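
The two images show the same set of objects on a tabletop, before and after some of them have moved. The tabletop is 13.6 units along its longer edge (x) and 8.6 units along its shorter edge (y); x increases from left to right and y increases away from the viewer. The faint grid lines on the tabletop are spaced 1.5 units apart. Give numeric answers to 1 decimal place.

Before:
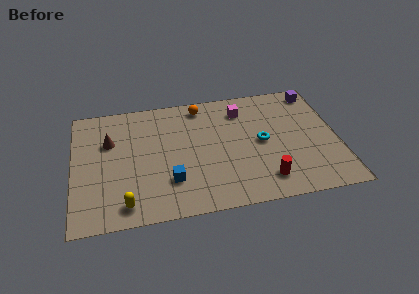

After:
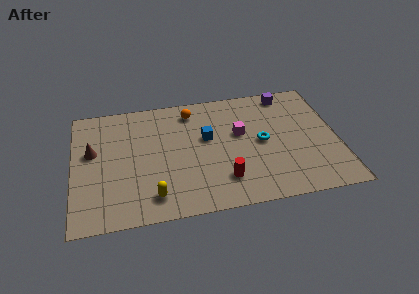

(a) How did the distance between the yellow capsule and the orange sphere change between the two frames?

-1.4

The distance was about 7.5 in the first image and 6.1 in the second, so they moved 1.4 units closer together.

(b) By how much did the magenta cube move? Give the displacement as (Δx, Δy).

(-0.2, -1.7)

The magenta cube started near (8.8, 6.8) and ended near (8.6, 5.1).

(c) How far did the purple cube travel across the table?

1.5

From (12.7, 7.5) to (11.2, 7.6), the purple cube covered √(1.5² + 0.1²) ≈ 1.5 units.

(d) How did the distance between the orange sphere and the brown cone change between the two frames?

+0.5

The distance was about 5.1 in the first image and 5.6 in the second, so they moved 0.5 units further apart.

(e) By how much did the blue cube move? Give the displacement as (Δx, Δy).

(2.0, 2.7)

From the two frames, the blue cube sits at roughly (4.9, 2.4) before and (6.9, 5.1) after.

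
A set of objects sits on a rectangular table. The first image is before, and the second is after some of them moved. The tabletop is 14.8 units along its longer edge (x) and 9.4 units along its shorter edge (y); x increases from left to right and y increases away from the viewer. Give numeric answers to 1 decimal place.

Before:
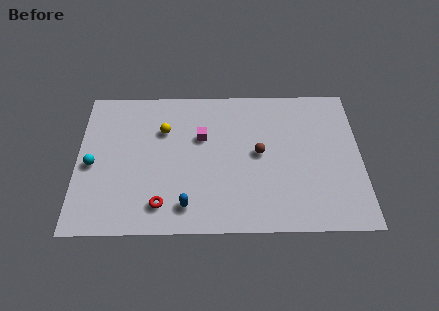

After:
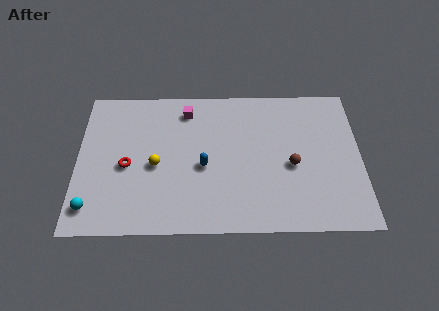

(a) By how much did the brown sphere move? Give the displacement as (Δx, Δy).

(1.7, -0.8)

The brown sphere was at about (9.5, 4.9) and moved to about (11.2, 4.1).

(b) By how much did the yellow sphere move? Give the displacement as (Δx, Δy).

(-0.4, -2.3)

The yellow sphere started near (4.5, 6.5) and ended near (4.1, 4.2).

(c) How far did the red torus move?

3.1

The red torus moved from about (4.4, 1.7) to (2.6, 4.2), a distance of √(1.8² + 2.5²) ≈ 3.1.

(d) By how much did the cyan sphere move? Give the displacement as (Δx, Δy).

(0.0, -2.7)

The cyan sphere started near (0.8, 4.3) and ended near (0.8, 1.6).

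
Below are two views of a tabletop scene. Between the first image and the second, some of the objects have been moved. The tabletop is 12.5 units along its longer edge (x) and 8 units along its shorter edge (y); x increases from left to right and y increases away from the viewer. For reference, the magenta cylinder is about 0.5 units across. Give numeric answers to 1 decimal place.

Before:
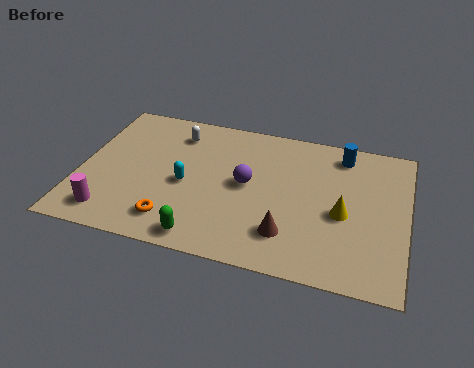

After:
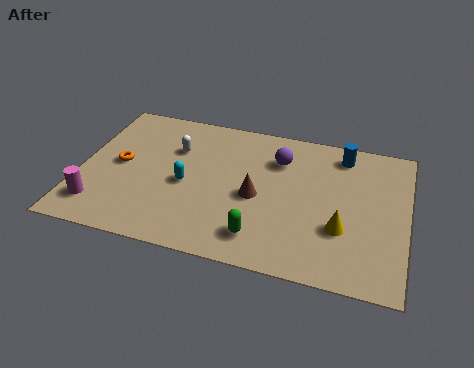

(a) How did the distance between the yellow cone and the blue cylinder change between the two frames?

+0.8

The distance was about 3.3 in the first image and 4.1 in the second, so they moved 0.8 units further apart.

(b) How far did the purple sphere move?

2.0

The purple sphere was near (6.4, 4.2) before and (7.5, 5.9) after, so it travelled √(1.1² + 1.7²) ≈ 2.0 units.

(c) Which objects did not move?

the cyan capsule and the blue cylinder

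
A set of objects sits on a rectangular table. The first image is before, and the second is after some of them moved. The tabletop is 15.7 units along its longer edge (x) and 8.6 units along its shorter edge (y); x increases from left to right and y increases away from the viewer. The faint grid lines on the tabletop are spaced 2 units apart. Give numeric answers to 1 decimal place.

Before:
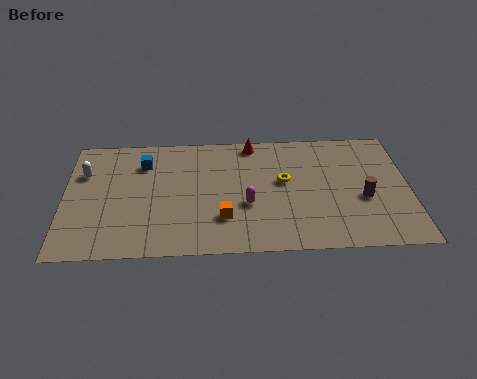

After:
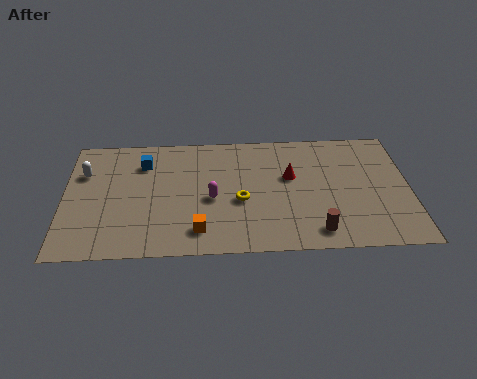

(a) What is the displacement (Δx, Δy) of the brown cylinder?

(-2.2, -2.2)

From the two frames, the brown cylinder sits at roughly (13.6, 3.5) before and (11.4, 1.3) after.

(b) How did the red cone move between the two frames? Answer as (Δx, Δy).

(1.7, -2.5)

The red cone started near (8.6, 7.7) and ended near (10.3, 5.2).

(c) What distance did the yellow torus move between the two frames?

2.4

From (10.0, 4.9) to (8.0, 3.6), the yellow torus covered √(2.0² + 1.3²) ≈ 2.4 units.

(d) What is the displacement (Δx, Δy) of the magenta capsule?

(-1.6, 0.5)

From the two frames, the magenta capsule sits at roughly (8.3, 3.3) before and (6.7, 3.8) after.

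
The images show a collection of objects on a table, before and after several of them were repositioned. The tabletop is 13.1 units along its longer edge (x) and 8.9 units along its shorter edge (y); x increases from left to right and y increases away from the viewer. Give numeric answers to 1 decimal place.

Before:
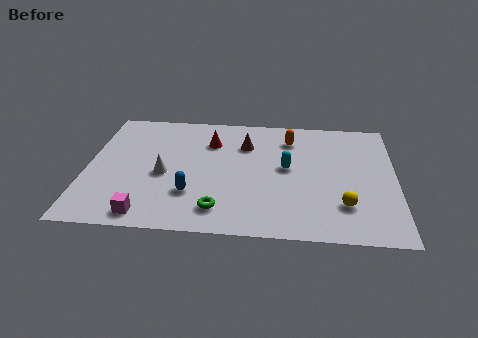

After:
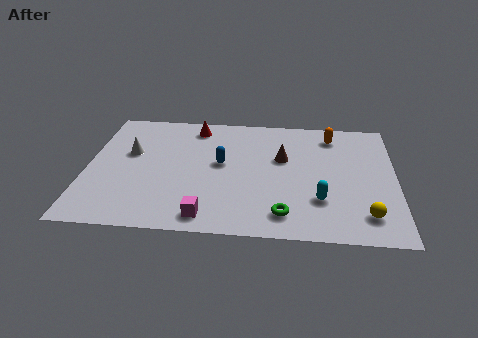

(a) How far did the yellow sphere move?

1.1

The yellow sphere moved from about (10.9, 2.3) to (11.8, 1.7), a distance of √(0.9² + 0.6²) ≈ 1.1.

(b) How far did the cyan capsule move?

2.6

From (8.5, 4.8) to (9.9, 2.6), the cyan capsule covered √(1.4² + 2.2²) ≈ 2.6 units.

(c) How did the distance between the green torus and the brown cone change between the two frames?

-0.9

Before: roughly 4.9 units apart; after: 4.0. That's 0.9 units closer together.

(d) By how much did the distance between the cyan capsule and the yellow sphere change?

-1.4

They were about 3.5 units apart before and 2.1 after — 1.4 units closer together.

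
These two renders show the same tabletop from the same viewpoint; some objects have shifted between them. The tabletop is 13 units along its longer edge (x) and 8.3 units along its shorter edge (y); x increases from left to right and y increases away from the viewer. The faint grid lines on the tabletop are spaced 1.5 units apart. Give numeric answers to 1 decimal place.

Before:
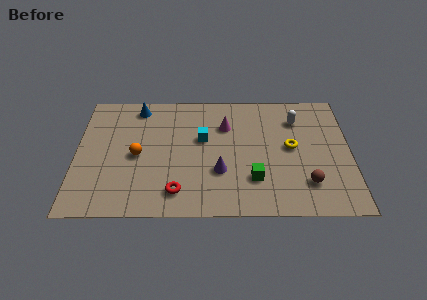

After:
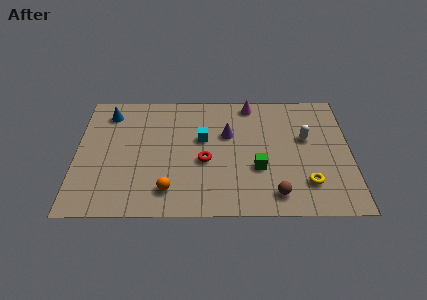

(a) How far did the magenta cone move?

1.9

From (7.1, 5.9) to (8.3, 7.4), the magenta cone covered √(1.2² + 1.5²) ≈ 1.9 units.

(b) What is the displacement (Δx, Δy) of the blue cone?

(-1.4, -0.4)

The blue cone was at about (2.9, 7.2) and moved to about (1.5, 6.8).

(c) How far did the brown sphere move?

1.7

From (10.9, 2.0) to (9.4, 1.3), the brown sphere covered √(1.5² + 0.7²) ≈ 1.7 units.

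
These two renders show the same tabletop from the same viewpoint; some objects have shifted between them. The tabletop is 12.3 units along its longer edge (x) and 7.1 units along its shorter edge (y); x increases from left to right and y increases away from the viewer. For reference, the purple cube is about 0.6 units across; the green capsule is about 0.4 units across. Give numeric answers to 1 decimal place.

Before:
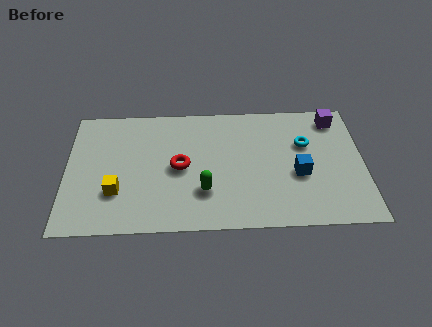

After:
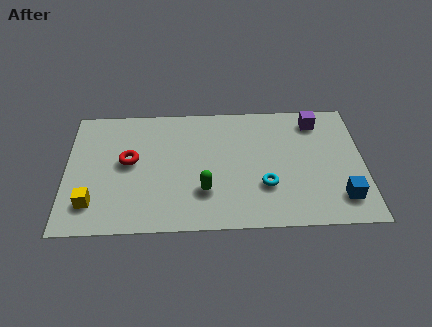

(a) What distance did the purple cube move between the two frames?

0.8

The purple cube was near (11.2, 6.0) before and (10.4, 5.9) after, so it travelled √(0.8² + 0.1²) ≈ 0.8 units.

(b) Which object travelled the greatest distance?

the cyan torus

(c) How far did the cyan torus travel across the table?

2.9

The cyan torus was near (9.9, 4.6) before and (8.2, 2.3) after, so it travelled √(1.7² + 2.3²) ≈ 2.9 units.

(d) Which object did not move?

the green capsule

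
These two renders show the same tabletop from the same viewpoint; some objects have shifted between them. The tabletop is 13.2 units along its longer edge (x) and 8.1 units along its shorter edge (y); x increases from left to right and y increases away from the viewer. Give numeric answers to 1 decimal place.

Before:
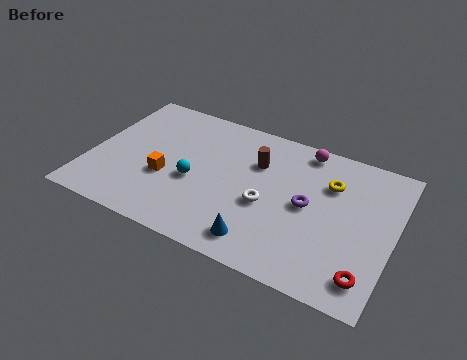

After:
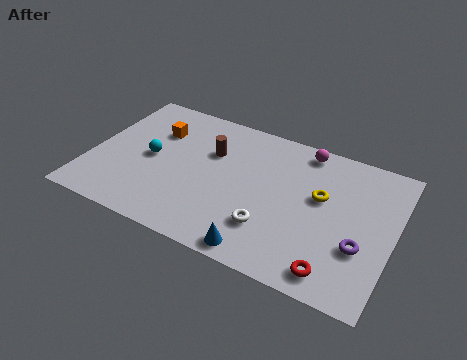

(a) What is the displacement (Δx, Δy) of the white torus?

(0.3, -1.2)

From the two frames, the white torus sits at roughly (7.8, 3.4) before and (8.1, 2.2) after.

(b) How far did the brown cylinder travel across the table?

2.0

The brown cylinder was near (7.1, 5.6) before and (5.1, 5.4) after, so it travelled √(2.0² + 0.2²) ≈ 2.0 units.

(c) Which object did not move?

the magenta sphere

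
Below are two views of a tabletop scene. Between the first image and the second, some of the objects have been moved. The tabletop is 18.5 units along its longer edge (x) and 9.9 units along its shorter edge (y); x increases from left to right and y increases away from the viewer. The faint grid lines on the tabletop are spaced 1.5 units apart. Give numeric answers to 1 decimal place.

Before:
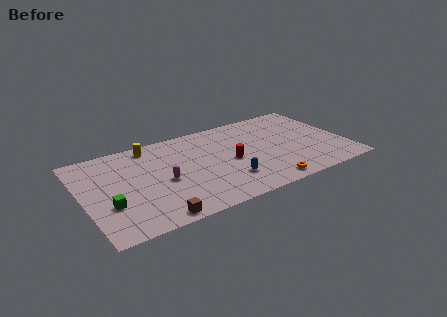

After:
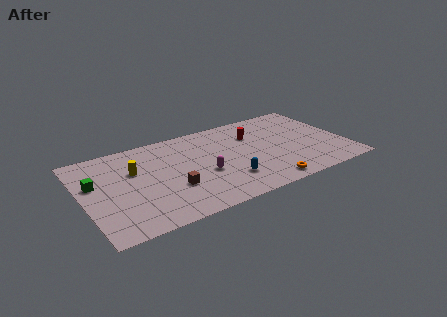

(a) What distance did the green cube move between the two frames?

2.8

From (1.6, 3.4) to (0.9, 6.1), the green cube covered √(0.7² + 2.7²) ≈ 2.8 units.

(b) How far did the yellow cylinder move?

2.7

The yellow cylinder was near (5.1, 8.7) before and (3.7, 6.4) after, so it travelled √(1.4² + 2.3²) ≈ 2.7 units.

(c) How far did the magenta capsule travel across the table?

2.8

The magenta capsule moved from about (5.5, 4.4) to (8.3, 4.0), a distance of √(2.8² + 0.4²) ≈ 2.8.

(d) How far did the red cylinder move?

3.1

From (10.3, 4.6) to (12.3, 7.0), the red cylinder covered √(2.0² + 2.4²) ≈ 3.1 units.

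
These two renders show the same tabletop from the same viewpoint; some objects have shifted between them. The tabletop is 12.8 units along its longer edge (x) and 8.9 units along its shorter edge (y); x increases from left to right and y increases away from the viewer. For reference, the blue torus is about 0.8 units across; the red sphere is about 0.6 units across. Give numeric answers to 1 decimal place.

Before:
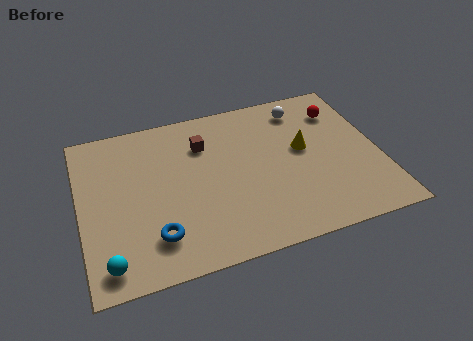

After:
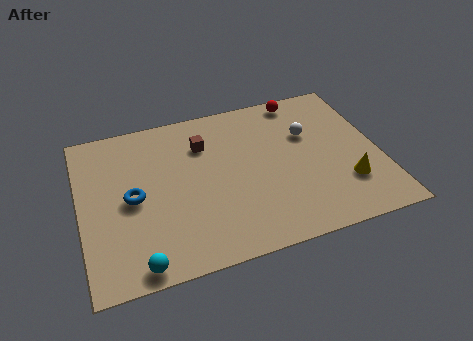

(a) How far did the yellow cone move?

3.0

The yellow cone moved from about (9.6, 5.0) to (11.2, 2.5), a distance of √(1.6² + 2.5²) ≈ 3.0.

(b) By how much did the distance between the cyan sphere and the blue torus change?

+1.3

The distance was about 2.2 in the first image and 3.5 in the second, so they moved 1.3 units further apart.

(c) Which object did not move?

the brown cube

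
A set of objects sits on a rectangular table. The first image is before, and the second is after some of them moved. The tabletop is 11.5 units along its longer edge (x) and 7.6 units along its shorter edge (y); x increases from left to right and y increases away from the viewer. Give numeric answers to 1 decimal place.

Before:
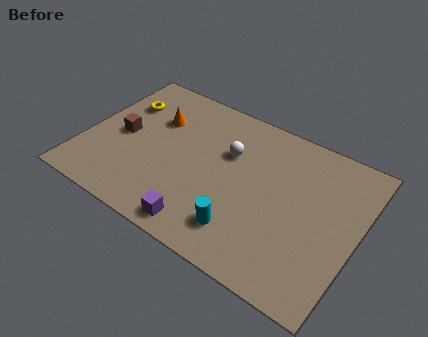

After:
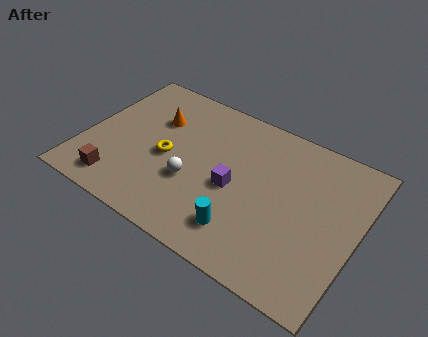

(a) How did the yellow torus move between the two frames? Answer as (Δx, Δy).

(2.3, -1.9)

The yellow torus was at about (1.2, 5.4) and moved to about (3.5, 3.5).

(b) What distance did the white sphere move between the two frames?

2.5

The white sphere was near (5.9, 5.0) before and (4.7, 2.8) after, so it travelled √(1.2² + 2.2²) ≈ 2.5 units.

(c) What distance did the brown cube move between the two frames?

2.5

From (1.5, 3.7) to (1.8, 1.2), the brown cube covered √(0.3² + 2.5²) ≈ 2.5 units.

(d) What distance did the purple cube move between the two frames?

2.7

The purple cube was near (5.5, 0.9) before and (6.4, 3.4) after, so it travelled √(0.9² + 2.5²) ≈ 2.7 units.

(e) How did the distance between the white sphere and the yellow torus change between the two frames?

-3.3

Before: roughly 4.7 units apart; after: 1.4. That's 3.3 units closer together.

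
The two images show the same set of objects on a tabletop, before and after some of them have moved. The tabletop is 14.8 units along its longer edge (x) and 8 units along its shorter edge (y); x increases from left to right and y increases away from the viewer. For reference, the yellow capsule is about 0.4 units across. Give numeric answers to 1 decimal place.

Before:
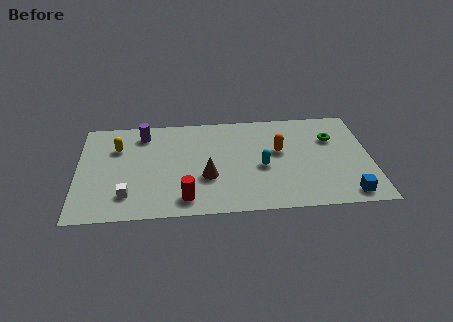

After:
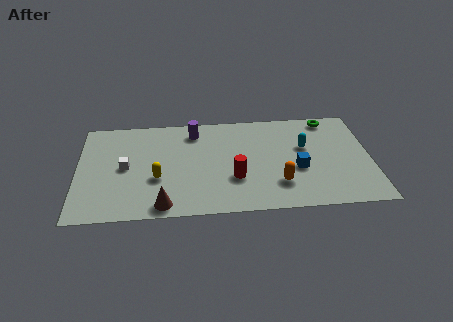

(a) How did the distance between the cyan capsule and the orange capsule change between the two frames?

+1.6

They were about 1.5 units apart before and 3.1 after — 1.6 units further apart.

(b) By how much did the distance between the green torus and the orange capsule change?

+2.9

Before: roughly 2.8 units apart; after: 5.7. That's 2.9 units further apart.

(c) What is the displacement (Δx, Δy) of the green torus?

(-0.1, 1.6)

From the two frames, the green torus sits at roughly (12.9, 5.5) before and (12.8, 7.1) after.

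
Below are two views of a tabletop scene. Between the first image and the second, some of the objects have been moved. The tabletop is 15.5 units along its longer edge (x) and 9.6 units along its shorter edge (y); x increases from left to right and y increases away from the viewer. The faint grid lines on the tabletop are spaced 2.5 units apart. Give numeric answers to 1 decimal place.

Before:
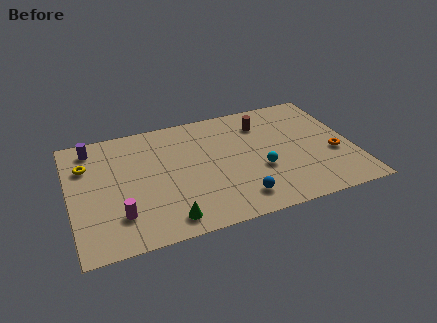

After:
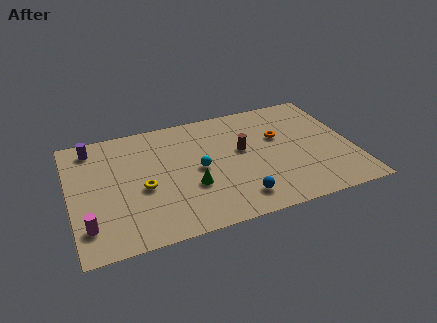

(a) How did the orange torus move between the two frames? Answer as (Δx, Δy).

(-2.8, 2.3)

From the two frames, the orange torus sits at roughly (14.4, 3.7) before and (11.6, 6.0) after.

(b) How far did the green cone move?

2.6

The green cone was near (5.0, 1.3) before and (6.5, 3.4) after, so it travelled √(1.5² + 2.1²) ≈ 2.6 units.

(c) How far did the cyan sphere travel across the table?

3.5

From (10.3, 3.6) to (7.0, 4.7), the cyan sphere covered √(3.3² + 1.1²) ≈ 3.5 units.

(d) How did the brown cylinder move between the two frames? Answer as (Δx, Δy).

(-1.3, -1.9)

The brown cylinder started near (10.8, 7.4) and ended near (9.5, 5.5).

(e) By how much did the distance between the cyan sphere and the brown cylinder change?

-1.2

Before: roughly 3.8 units apart; after: 2.6. That's 1.2 units closer together.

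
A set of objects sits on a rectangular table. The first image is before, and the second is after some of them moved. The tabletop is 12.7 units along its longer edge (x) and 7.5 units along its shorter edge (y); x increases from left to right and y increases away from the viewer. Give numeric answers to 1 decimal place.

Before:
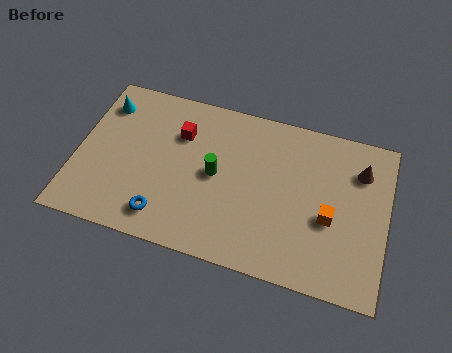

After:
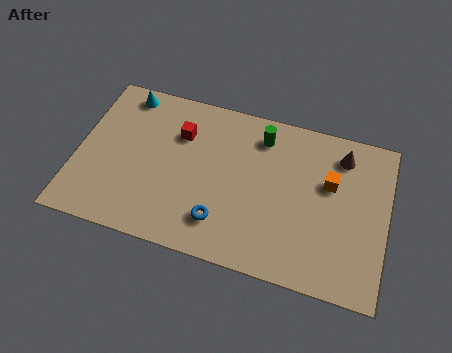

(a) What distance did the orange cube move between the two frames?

1.6

The orange cube moved from about (10.4, 3.1) to (10.3, 4.7), a distance of √(0.1² + 1.6²) ≈ 1.6.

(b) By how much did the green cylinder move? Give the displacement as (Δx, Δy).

(1.7, 2.3)

The green cylinder was at about (5.7, 3.8) and moved to about (7.4, 6.1).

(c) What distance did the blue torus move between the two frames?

2.3

The blue torus moved from about (3.8, 1.3) to (6.1, 1.7), a distance of √(2.3² + 0.4²) ≈ 2.3.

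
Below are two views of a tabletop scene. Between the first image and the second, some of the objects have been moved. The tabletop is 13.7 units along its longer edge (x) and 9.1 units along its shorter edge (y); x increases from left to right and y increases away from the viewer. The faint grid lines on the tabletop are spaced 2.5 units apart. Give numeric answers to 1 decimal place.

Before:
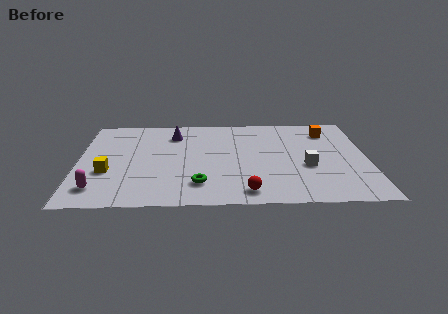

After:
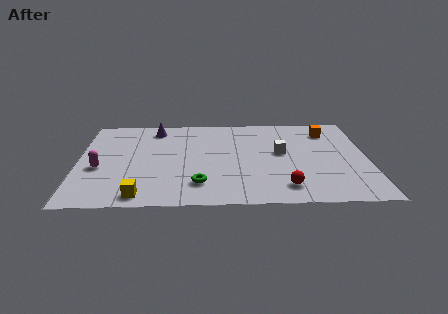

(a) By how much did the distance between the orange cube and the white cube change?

-0.6

The distance was about 3.8 in the first image and 3.2 in the second, so they moved 0.6 units closer together.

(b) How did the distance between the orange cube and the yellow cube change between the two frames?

-0.4

Before: roughly 11.2 units apart; after: 10.8. That's 0.4 units closer together.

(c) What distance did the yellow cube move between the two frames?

2.8

From (1.4, 3.3) to (3.0, 1.0), the yellow cube covered √(1.6² + 2.3²) ≈ 2.8 units.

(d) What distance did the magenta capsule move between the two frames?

2.0

From (1.0, 1.7) to (1.0, 3.7), the magenta capsule covered √(0.0² + 2.0²) ≈ 2.0 units.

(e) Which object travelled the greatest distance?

the yellow cube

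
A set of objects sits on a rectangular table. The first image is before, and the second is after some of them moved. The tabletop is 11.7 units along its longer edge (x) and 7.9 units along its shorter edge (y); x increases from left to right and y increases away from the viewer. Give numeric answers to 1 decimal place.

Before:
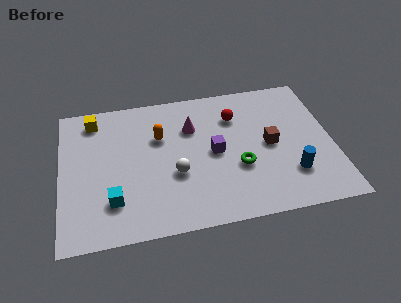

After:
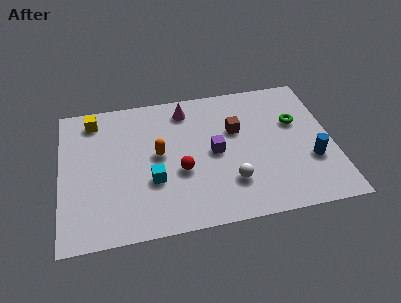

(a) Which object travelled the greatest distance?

the red sphere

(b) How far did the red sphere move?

3.7

The red sphere moved from about (7.6, 5.8) to (5.1, 3.1), a distance of √(2.5² + 2.7²) ≈ 3.7.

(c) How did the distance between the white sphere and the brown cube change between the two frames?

-1.3

The distance was about 4.2 in the first image and 2.9 in the second, so they moved 1.3 units closer together.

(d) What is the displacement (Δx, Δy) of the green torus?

(2.6, 2.1)

From the two frames, the green torus sits at roughly (7.6, 2.9) before and (10.2, 5.0) after.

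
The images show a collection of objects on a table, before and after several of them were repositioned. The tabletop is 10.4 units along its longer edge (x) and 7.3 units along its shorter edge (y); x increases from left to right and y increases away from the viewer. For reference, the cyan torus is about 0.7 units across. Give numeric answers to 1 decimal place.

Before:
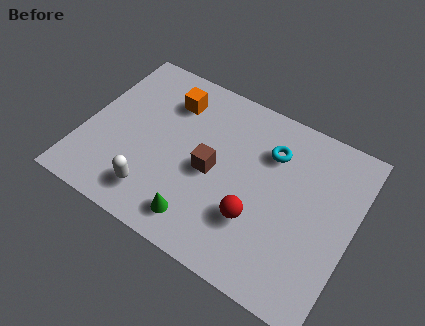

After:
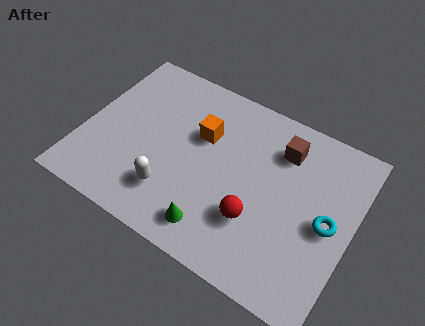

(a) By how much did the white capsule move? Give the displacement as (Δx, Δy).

(0.6, 0.4)

From the two frames, the white capsule sits at roughly (3.1, 1.4) before and (3.7, 1.8) after.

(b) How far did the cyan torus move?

3.1

From (7.0, 5.3) to (9.5, 3.5), the cyan torus covered √(2.5² + 1.8²) ≈ 3.1 units.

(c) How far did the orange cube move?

1.7

From (3.0, 5.6) to (4.4, 4.7), the orange cube covered √(1.4² + 0.9²) ≈ 1.7 units.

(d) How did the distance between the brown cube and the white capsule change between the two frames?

+2.5

Before: roughly 2.8 units apart; after: 5.3. That's 2.5 units further apart.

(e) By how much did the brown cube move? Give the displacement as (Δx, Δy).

(2.4, 2.2)

The brown cube started near (5.0, 3.4) and ended near (7.4, 5.6).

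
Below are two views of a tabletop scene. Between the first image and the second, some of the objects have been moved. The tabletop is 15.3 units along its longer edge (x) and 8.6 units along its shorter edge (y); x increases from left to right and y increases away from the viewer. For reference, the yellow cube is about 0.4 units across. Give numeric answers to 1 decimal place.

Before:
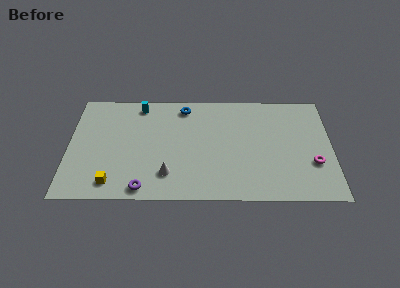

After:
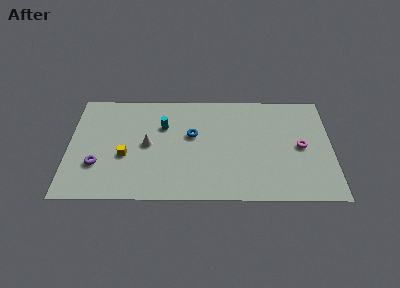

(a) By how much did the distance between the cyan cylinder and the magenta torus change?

-2.9

They were about 11.1 units apart before and 8.2 after — 2.9 units closer together.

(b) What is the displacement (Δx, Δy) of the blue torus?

(0.5, -2.3)

The blue torus was at about (6.7, 7.4) and moved to about (7.2, 5.1).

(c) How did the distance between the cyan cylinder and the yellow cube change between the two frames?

-3.1

Before: roughly 6.4 units apart; after: 3.3. That's 3.1 units closer together.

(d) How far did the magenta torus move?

1.5

The magenta torus was near (14.2, 2.9) before and (13.5, 4.2) after, so it travelled √(0.7² + 1.3²) ≈ 1.5 units.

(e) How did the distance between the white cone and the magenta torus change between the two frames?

+0.5

The distance was about 8.4 in the first image and 8.9 in the second, so they moved 0.5 units further apart.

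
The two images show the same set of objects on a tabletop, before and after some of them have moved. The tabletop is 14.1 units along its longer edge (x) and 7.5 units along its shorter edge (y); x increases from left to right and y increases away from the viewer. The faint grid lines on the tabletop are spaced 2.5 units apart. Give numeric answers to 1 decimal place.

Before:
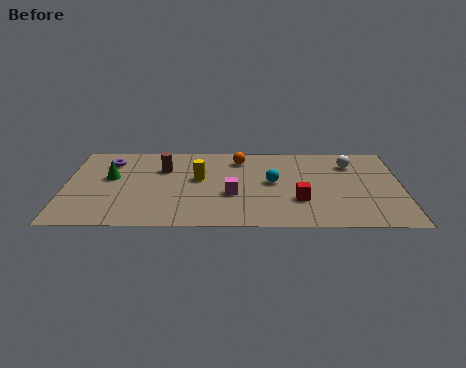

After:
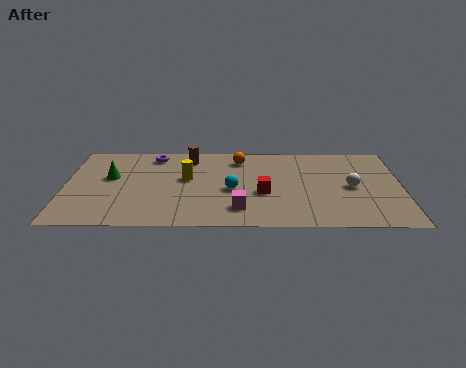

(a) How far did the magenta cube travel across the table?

1.3

The magenta cube was near (7.0, 2.9) before and (7.3, 1.6) after, so it travelled √(0.3² + 1.3²) ≈ 1.3 units.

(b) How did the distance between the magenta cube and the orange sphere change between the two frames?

+1.3

Before: roughly 3.2 units apart; after: 4.5. That's 1.3 units further apart.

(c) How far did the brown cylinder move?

1.5

The brown cylinder was near (4.1, 5.2) before and (5.2, 6.2) after, so it travelled √(1.1² + 1.0²) ≈ 1.5 units.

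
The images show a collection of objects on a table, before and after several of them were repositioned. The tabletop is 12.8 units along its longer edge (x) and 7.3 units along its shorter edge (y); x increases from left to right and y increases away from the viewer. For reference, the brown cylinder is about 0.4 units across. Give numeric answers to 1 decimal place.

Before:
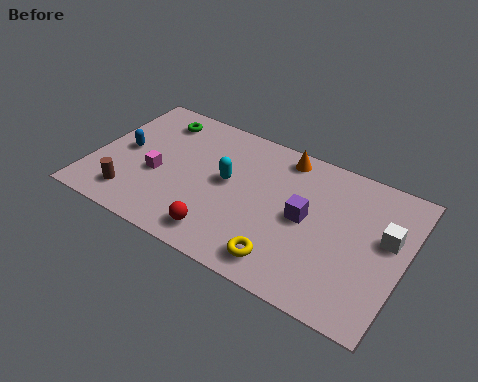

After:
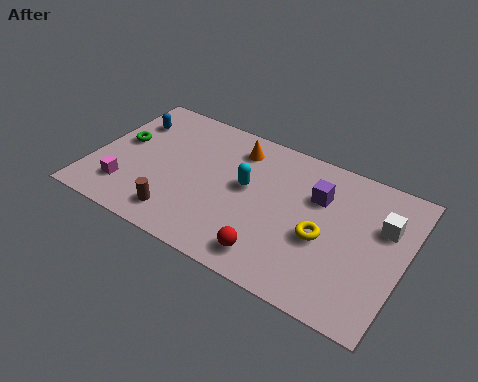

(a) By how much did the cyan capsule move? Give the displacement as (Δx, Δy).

(0.8, 0.1)

The cyan capsule was at about (5.5, 4.0) and moved to about (6.3, 4.1).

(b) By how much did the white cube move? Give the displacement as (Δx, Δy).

(-0.2, 0.5)

The white cube started near (12.0, 4.3) and ended near (11.8, 4.8).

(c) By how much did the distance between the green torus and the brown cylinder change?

-0.6

They were about 4.6 units apart before and 4.0 after — 0.6 units closer together.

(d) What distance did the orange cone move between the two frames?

2.0

The orange cone moved from about (7.5, 6.4) to (5.6, 5.9), a distance of √(1.9² + 0.5²) ≈ 2.0.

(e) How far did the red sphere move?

2.1

The red sphere moved from about (5.7, 1.2) to (7.8, 1.2), a distance of √(2.1² + 0.0²) ≈ 2.1.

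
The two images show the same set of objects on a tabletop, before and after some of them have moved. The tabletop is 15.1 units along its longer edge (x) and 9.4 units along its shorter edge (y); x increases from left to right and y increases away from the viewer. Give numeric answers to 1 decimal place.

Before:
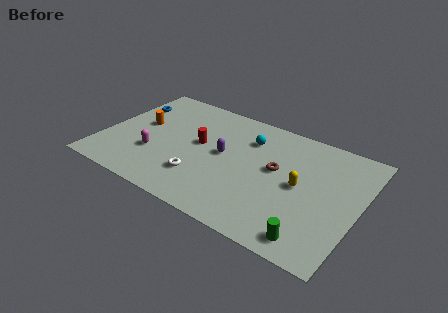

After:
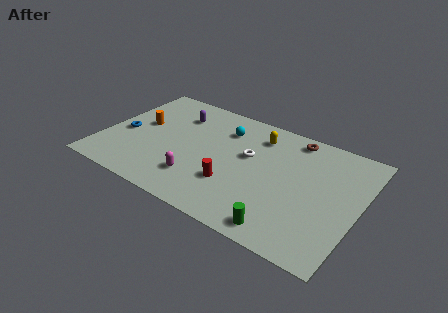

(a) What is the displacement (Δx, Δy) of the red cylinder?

(2.4, -2.3)

The red cylinder started near (5.6, 5.2) and ended near (8.0, 2.9).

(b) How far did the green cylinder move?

1.6

The green cylinder moved from about (12.9, 1.2) to (11.3, 1.1), a distance of √(1.6² + 0.1²) ≈ 1.6.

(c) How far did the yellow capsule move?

4.0

The yellow capsule moved from about (11.7, 4.7) to (8.8, 7.5), a distance of √(2.9² + 2.8²) ≈ 4.0.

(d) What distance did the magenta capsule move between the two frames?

2.9

From (3.2, 3.1) to (6.0, 2.3), the magenta capsule covered √(2.8² + 0.8²) ≈ 2.9 units.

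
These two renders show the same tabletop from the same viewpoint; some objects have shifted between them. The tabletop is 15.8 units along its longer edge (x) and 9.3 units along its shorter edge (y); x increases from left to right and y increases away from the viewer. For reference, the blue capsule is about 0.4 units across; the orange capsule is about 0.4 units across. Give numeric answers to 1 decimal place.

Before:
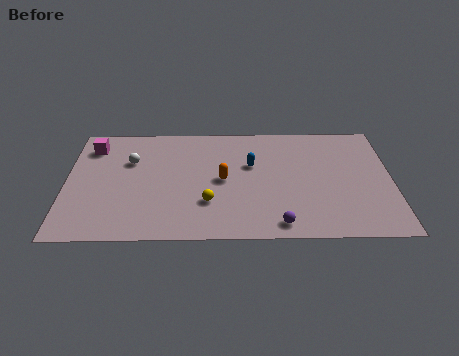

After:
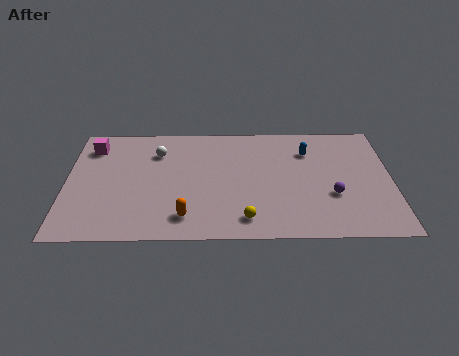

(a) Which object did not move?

the magenta cube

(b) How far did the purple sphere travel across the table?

3.4

The purple sphere moved from about (10.3, 1.1) to (12.9, 3.3), a distance of √(2.6² + 2.2²) ≈ 3.4.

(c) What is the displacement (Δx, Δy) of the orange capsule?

(-1.8, -2.9)

The orange capsule was at about (7.6, 4.6) and moved to about (5.8, 1.7).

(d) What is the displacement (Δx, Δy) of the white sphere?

(1.3, 0.7)

The white sphere started near (3.1, 6.2) and ended near (4.4, 6.9).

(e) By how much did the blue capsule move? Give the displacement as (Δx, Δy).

(2.8, 1.1)

The blue capsule was at about (9.0, 5.8) and moved to about (11.8, 6.9).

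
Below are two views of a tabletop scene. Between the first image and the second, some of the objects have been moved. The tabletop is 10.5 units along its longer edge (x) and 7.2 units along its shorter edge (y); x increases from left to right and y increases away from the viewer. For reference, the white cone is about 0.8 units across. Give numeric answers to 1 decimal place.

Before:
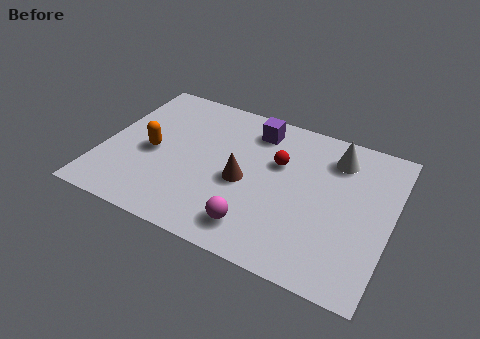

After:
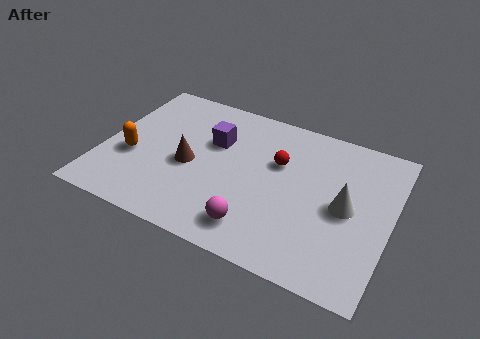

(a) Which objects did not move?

the magenta sphere and the red sphere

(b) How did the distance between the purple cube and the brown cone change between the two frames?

-1.0

They were about 2.7 units apart before and 1.7 after — 1.0 units closer together.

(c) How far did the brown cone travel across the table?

2.0

The brown cone moved from about (5.2, 3.2) to (3.2, 3.2), a distance of √(2.0² + 0.0²) ≈ 2.0.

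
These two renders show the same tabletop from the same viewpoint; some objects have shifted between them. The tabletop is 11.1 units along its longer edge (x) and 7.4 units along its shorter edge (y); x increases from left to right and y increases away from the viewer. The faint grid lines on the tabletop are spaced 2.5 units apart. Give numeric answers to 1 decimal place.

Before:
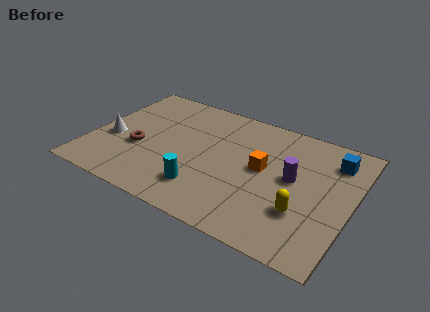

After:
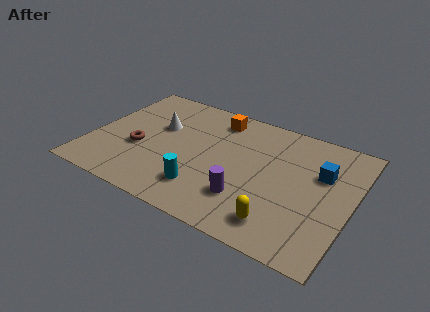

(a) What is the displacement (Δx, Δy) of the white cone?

(1.8, 1.6)

The white cone started near (0.9, 3.0) and ended near (2.7, 4.6).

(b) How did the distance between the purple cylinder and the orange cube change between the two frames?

+3.3

Before: roughly 1.3 units apart; after: 4.6. That's 3.3 units further apart.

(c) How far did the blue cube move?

1.1

The blue cube was near (10.1, 5.8) before and (9.7, 4.8) after, so it travelled √(0.4² + 1.0²) ≈ 1.1 units.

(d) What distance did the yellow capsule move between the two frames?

1.3

From (9.2, 2.3) to (8.4, 1.3), the yellow capsule covered √(0.8² + 1.0²) ≈ 1.3 units.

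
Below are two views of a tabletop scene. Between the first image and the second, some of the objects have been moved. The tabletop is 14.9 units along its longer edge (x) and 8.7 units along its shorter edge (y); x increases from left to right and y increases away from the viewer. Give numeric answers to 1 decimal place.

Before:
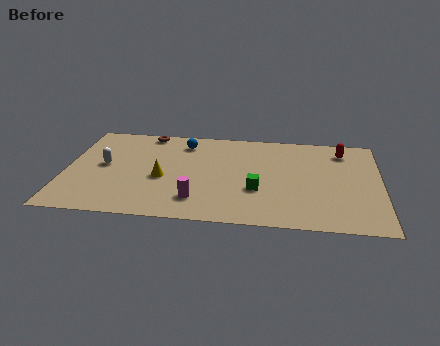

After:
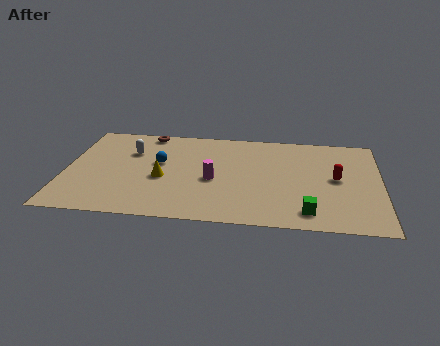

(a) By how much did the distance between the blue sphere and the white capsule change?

-2.8

They were about 4.5 units apart before and 1.7 after — 2.8 units closer together.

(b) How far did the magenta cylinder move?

2.0

The magenta cylinder moved from about (6.3, 1.9) to (7.0, 3.8), a distance of √(0.7² + 1.9²) ≈ 2.0.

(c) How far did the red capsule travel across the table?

2.6

The red capsule moved from about (13.1, 7.1) to (12.8, 4.5), a distance of √(0.3² + 2.6²) ≈ 2.6.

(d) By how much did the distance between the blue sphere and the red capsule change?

+0.8

The distance was about 7.6 in the first image and 8.4 in the second, so they moved 0.8 units further apart.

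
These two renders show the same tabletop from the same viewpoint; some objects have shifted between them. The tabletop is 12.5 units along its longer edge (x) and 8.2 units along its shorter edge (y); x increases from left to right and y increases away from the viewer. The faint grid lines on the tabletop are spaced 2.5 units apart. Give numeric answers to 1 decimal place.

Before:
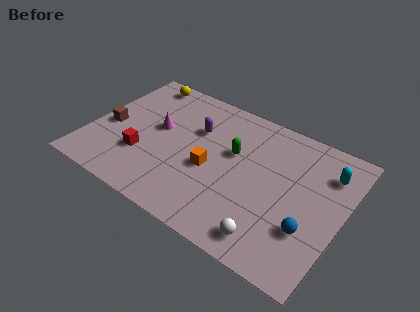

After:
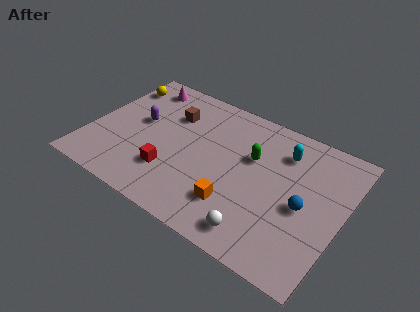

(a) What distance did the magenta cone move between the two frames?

2.7

The magenta cone moved from about (3.2, 4.6) to (1.9, 7.0), a distance of √(1.3² + 2.4²) ≈ 2.7.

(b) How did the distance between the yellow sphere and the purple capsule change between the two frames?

-1.3

They were about 3.7 units apart before and 2.4 after — 1.3 units closer together.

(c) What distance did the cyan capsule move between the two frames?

2.2

The cyan capsule was near (11.5, 6.2) before and (9.3, 6.3) after, so it travelled √(2.2² + 0.1²) ≈ 2.2 units.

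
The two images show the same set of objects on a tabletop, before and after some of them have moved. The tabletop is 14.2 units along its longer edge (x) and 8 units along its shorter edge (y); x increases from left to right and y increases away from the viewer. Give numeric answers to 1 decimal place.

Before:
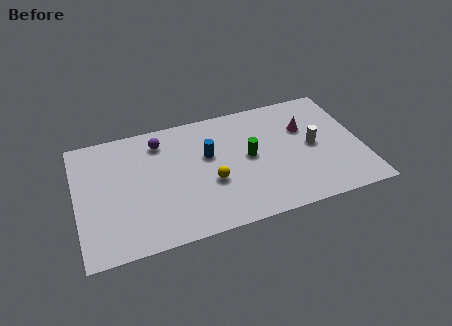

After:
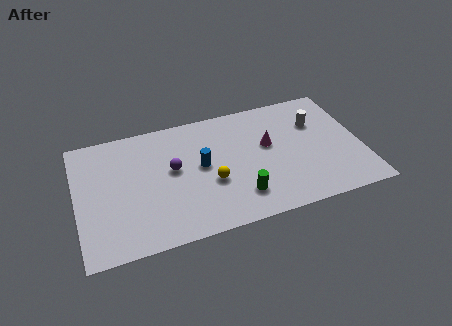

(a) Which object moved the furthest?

the green cylinder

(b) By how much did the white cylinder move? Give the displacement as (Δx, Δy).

(0.3, 1.5)

From the two frames, the white cylinder sits at roughly (11.8, 4.0) before and (12.1, 5.5) after.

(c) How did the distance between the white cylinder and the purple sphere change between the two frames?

-0.5

The distance was about 7.9 in the first image and 7.4 in the second, so they moved 0.5 units closer together.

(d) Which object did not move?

the yellow sphere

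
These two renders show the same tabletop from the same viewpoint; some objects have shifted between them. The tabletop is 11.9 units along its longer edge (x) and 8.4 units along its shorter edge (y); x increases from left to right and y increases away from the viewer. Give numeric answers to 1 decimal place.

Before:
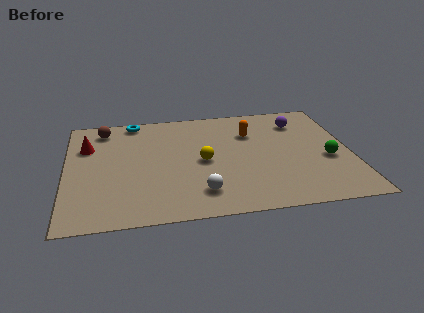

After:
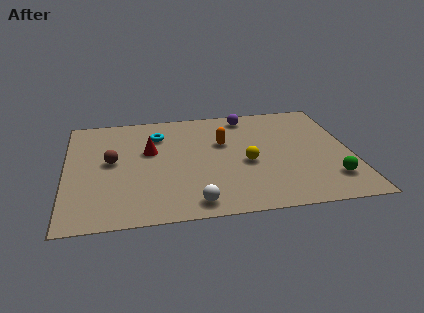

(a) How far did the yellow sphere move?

1.8

From (5.7, 4.0) to (7.5, 3.6), the yellow sphere covered √(1.8² + 0.4²) ≈ 1.8 units.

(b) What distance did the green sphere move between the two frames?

1.5

The green sphere moved from about (10.9, 3.4) to (10.9, 1.9), a distance of √(0.0² + 1.5²) ≈ 1.5.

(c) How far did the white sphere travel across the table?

0.8

The white sphere moved from about (5.5, 1.7) to (5.2, 1.0), a distance of √(0.3² + 0.7²) ≈ 0.8.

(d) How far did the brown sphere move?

2.6

The brown sphere was near (1.6, 7.1) before and (1.9, 4.5) after, so it travelled √(0.3² + 2.6²) ≈ 2.6 units.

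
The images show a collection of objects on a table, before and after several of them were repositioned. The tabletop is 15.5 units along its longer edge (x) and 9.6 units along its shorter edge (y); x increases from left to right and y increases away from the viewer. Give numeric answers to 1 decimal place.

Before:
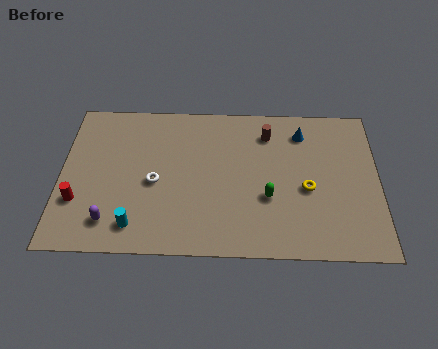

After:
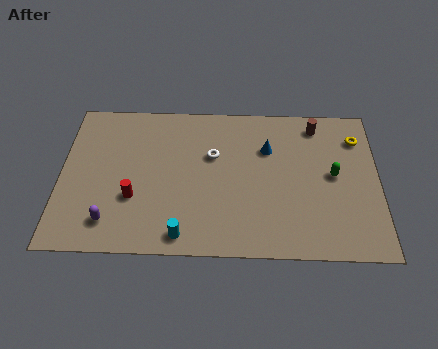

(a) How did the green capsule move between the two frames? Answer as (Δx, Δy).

(3.2, 1.5)

The green capsule was at about (10.1, 3.5) and moved to about (13.3, 5.0).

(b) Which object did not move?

the purple capsule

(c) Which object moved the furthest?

the yellow torus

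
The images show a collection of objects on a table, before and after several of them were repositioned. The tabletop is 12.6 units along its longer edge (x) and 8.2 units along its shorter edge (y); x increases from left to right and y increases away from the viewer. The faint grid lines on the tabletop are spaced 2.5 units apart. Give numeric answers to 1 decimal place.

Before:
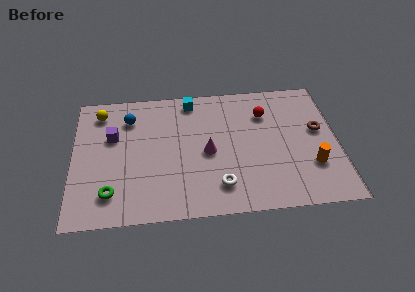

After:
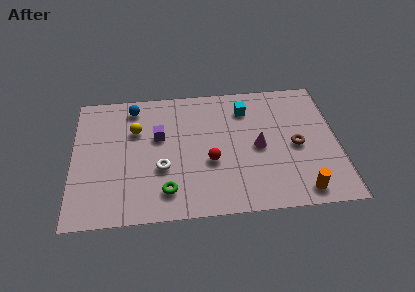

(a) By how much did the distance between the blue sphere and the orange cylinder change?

+0.4

The distance was about 9.4 in the first image and 9.8 in the second, so they moved 0.4 units further apart.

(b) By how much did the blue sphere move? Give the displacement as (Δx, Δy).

(0.2, 0.7)

The blue sphere was at about (2.7, 6.3) and moved to about (2.9, 7.0).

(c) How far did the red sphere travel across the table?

3.9

The red sphere was near (9.2, 6.0) before and (6.5, 3.2) after, so it travelled √(2.7² + 2.8²) ≈ 3.9 units.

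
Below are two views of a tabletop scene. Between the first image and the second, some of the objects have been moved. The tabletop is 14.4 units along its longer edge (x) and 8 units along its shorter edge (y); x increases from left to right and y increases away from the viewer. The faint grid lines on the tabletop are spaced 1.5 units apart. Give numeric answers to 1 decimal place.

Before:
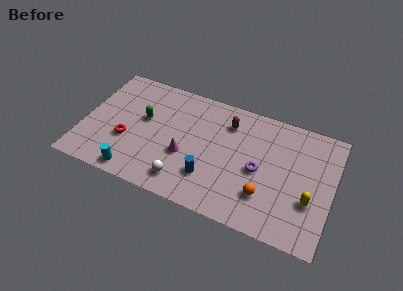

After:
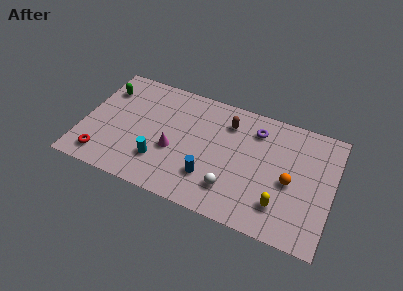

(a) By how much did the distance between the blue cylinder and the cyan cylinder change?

-1.5

They were about 4.4 units apart before and 2.9 after — 1.5 units closer together.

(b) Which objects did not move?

the blue cylinder and the brown capsule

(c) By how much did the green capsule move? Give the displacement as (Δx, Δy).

(-2.4, 1.3)

From the two frames, the green capsule sits at roughly (3.4, 4.7) before and (1.0, 6.0) after.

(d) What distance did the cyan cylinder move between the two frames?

1.8

From (3.3, 0.9) to (4.6, 2.2), the cyan cylinder covered √(1.3² + 1.3²) ≈ 1.8 units.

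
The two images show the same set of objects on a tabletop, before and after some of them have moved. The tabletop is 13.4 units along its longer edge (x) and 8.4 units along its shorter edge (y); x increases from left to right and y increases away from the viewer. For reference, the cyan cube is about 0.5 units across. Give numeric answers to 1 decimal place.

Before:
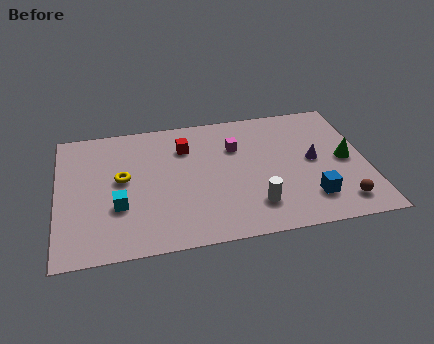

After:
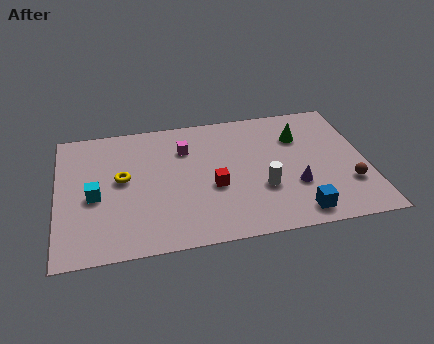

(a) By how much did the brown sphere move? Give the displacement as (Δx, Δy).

(0.4, 1.1)

The brown sphere started near (12.1, 1.4) and ended near (12.5, 2.5).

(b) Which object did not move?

the yellow torus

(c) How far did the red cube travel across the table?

3.0

From (5.6, 6.2) to (6.7, 3.4), the red cube covered √(1.1² + 2.8²) ≈ 3.0 units.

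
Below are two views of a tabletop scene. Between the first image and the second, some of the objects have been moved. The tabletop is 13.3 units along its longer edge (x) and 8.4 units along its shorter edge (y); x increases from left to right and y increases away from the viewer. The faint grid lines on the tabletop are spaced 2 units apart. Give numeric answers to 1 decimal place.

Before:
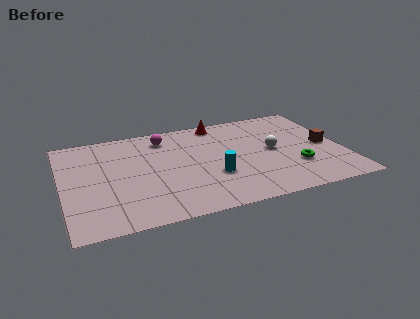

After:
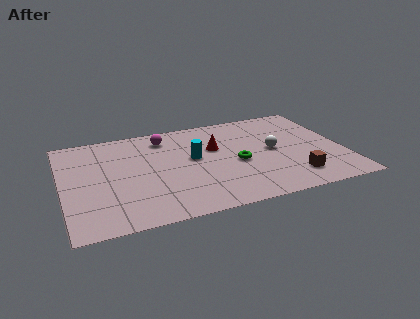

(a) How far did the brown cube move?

2.9

From (12.5, 4.0) to (10.7, 1.7), the brown cube covered √(1.8² + 2.3²) ≈ 2.9 units.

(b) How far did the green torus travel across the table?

2.9

From (10.9, 2.6) to (8.2, 3.7), the green torus covered √(2.7² + 1.1²) ≈ 2.9 units.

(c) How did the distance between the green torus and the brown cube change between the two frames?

+1.1

Before: roughly 2.1 units apart; after: 3.2. That's 1.1 units further apart.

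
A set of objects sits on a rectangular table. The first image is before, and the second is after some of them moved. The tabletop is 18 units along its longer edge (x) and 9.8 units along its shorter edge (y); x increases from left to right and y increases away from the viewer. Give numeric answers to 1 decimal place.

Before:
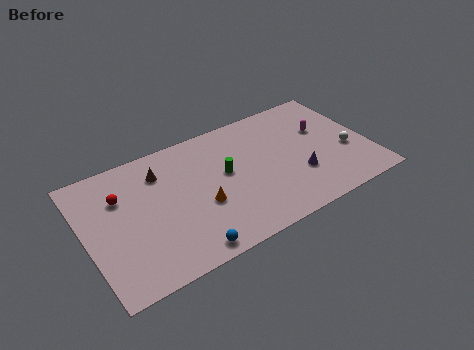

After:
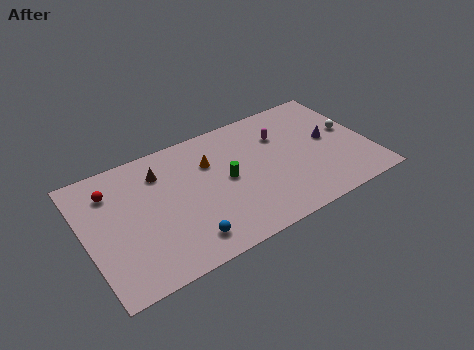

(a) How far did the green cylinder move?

0.5

The green cylinder moved from about (8.9, 5.5) to (8.9, 5.0), a distance of √(0.0² + 0.5²) ≈ 0.5.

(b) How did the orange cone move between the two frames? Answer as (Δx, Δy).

(1.0, 3.0)

The orange cone started near (7.1, 3.8) and ended near (8.1, 6.8).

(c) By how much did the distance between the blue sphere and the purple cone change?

+2.5

The distance was about 7.9 in the first image and 10.4 in the second, so they moved 2.5 units further apart.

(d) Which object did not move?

the brown cone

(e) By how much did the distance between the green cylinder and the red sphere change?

+0.8

The distance was about 6.6 in the first image and 7.4 in the second, so they moved 0.8 units further apart.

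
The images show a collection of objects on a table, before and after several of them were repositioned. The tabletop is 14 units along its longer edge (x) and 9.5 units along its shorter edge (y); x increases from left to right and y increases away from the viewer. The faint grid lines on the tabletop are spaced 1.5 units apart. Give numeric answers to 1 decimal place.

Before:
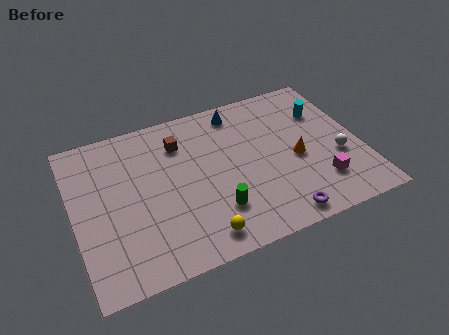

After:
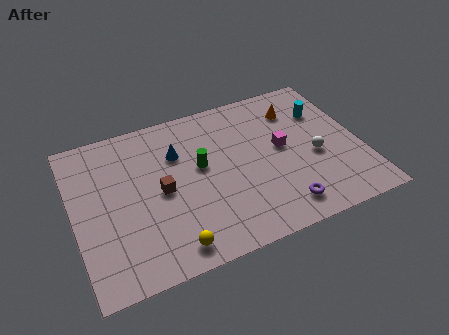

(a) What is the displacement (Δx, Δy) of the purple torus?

(0.2, 0.5)

The purple torus started near (9.5, 1.0) and ended near (9.7, 1.5).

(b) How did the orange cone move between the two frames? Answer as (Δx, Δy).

(0.4, 3.1)

The orange cone started near (10.8, 4.2) and ended near (11.2, 7.3).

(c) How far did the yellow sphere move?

1.4

The yellow sphere moved from about (5.7, 1.3) to (4.3, 1.2), a distance of √(1.4² + 0.1²) ≈ 1.4.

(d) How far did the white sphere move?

1.2

The white sphere moved from about (12.8, 3.6) to (11.7, 4.0), a distance of √(1.1² + 0.4²) ≈ 1.2.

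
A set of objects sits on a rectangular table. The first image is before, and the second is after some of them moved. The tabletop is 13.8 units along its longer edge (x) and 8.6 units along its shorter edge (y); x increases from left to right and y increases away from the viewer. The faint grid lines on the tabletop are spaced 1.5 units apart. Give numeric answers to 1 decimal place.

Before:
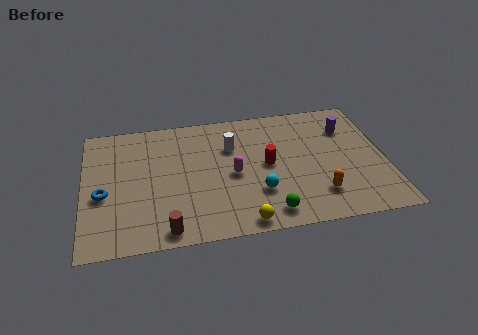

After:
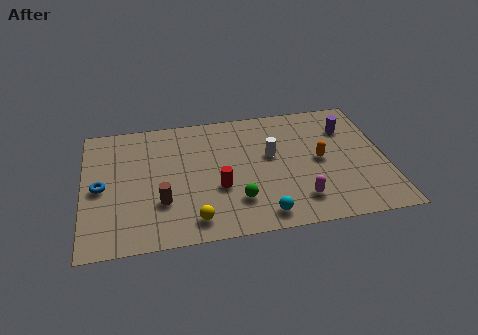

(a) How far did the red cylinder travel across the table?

2.6

The red cylinder moved from about (8.4, 4.4) to (6.1, 3.2), a distance of √(2.3² + 1.2²) ≈ 2.6.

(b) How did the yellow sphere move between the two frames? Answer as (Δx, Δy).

(-2.2, 0.5)

The yellow sphere started near (7.1, 0.8) and ended near (4.9, 1.3).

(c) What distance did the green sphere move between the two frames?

1.7

The green sphere moved from about (8.3, 1.2) to (6.9, 2.2), a distance of √(1.4² + 1.0²) ≈ 1.7.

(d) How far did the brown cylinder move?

1.8

The brown cylinder was near (3.7, 0.9) before and (3.5, 2.7) after, so it travelled √(0.2² + 1.8²) ≈ 1.8 units.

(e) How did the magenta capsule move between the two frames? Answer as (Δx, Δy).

(2.9, -2.2)

From the two frames, the magenta capsule sits at roughly (6.8, 4.0) before and (9.7, 1.8) after.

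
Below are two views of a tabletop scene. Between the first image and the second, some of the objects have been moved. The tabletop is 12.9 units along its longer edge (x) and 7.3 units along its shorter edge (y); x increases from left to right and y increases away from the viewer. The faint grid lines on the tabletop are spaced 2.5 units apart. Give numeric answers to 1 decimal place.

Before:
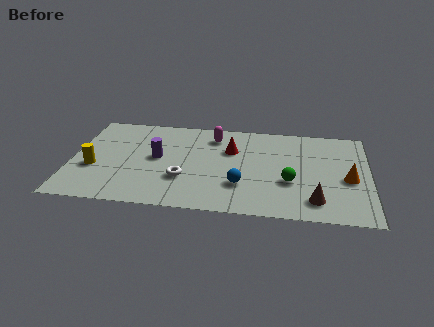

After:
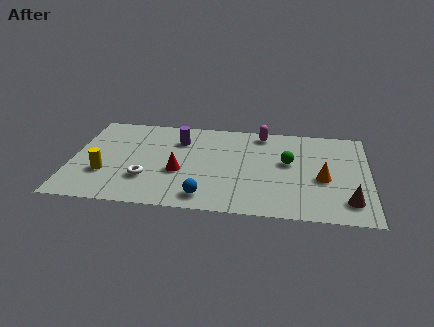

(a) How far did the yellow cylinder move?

0.6

The yellow cylinder was near (1.0, 2.8) before and (1.5, 2.4) after, so it travelled √(0.5² + 0.4²) ≈ 0.6 units.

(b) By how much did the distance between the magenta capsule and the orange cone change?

-2.2

They were about 6.5 units apart before and 4.3 after — 2.2 units closer together.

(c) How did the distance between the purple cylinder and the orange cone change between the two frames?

-1.6

They were about 8.3 units apart before and 6.7 after — 1.6 units closer together.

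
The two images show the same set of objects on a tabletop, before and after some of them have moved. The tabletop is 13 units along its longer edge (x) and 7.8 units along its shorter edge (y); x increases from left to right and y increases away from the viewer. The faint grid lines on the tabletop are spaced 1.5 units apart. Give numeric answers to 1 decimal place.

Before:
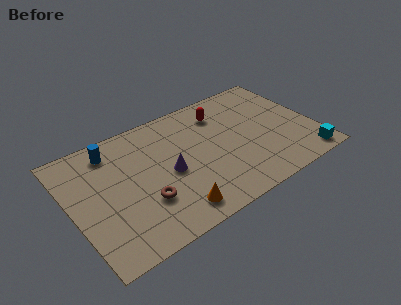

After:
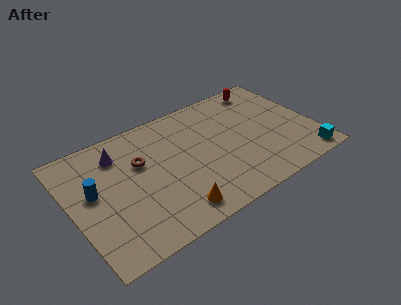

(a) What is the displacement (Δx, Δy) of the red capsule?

(2.6, 0.7)

From the two frames, the red capsule sits at roughly (8.4, 6.1) before and (11.0, 6.8) after.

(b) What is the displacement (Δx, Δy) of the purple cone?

(-2.3, 2.5)

The purple cone was at about (5.1, 3.6) and moved to about (2.8, 6.1).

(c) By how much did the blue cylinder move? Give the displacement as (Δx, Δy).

(-1.3, -2.1)

The blue cylinder was at about (2.5, 6.5) and moved to about (1.2, 4.4).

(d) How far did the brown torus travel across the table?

2.5

The brown torus moved from about (3.6, 2.5) to (3.8, 5.0), a distance of √(0.2² + 2.5²) ≈ 2.5.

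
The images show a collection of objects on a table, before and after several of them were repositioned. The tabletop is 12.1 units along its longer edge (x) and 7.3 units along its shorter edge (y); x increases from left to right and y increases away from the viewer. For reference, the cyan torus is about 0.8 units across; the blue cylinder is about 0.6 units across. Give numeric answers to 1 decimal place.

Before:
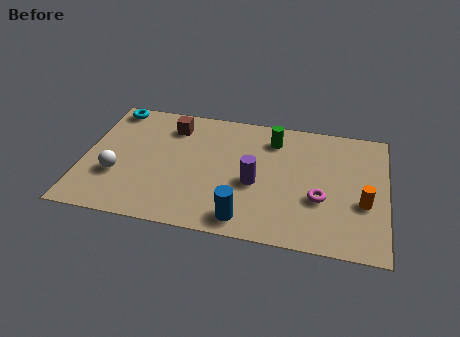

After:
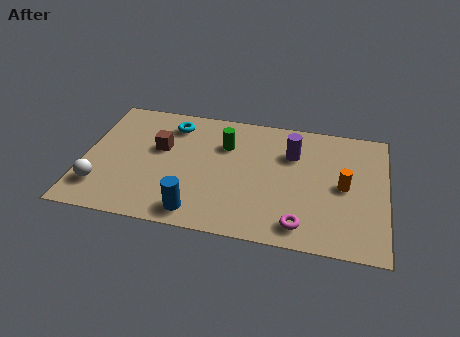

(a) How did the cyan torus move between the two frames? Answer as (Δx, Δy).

(2.5, -0.6)

The cyan torus started near (0.9, 6.5) and ended near (3.4, 5.9).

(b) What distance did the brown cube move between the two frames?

1.5

The brown cube was near (3.4, 5.8) before and (3.0, 4.4) after, so it travelled √(0.4² + 1.4²) ≈ 1.5 units.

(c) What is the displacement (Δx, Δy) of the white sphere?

(-0.6, -0.8)

The white sphere was at about (1.4, 2.5) and moved to about (0.8, 1.7).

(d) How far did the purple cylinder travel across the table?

2.4

The purple cylinder was near (6.9, 3.1) before and (8.3, 5.1) after, so it travelled √(1.4² + 2.0²) ≈ 2.4 units.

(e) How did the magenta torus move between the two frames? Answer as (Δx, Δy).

(-0.7, -1.6)

The magenta torus was at about (9.5, 2.7) and moved to about (8.8, 1.1).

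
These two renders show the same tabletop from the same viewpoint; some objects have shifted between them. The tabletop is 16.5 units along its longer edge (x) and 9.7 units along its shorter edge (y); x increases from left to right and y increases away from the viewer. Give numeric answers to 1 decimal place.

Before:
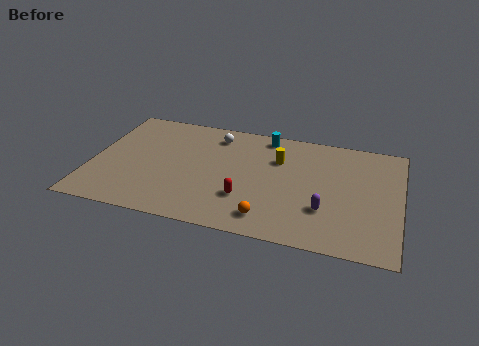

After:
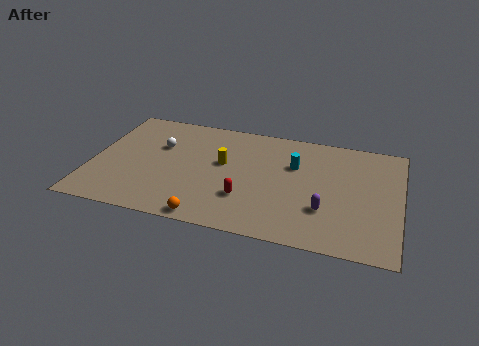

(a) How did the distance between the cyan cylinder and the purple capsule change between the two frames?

-2.8

They were about 6.6 units apart before and 3.8 after — 2.8 units closer together.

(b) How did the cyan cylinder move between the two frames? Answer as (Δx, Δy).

(1.7, -2.2)

From the two frames, the cyan cylinder sits at roughly (9.1, 8.6) before and (10.8, 6.4) after.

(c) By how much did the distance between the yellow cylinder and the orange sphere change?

-0.3

They were about 5.1 units apart before and 4.8 after — 0.3 units closer together.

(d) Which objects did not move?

the red capsule and the purple capsule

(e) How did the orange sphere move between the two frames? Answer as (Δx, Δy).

(-3.1, -0.8)

The orange sphere started near (9.7, 1.6) and ended near (6.6, 0.8).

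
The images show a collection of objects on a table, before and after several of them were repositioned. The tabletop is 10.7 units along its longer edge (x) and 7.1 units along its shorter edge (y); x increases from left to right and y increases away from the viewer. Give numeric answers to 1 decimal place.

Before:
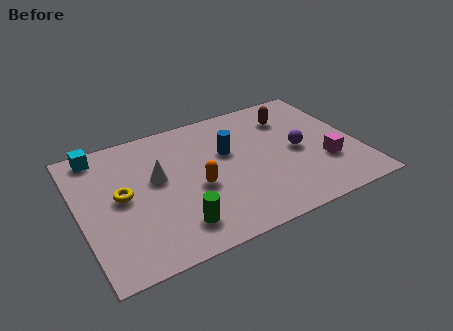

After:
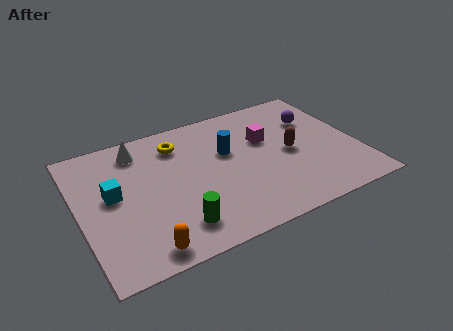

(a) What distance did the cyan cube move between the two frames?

2.4

From (1.0, 6.3) to (1.3, 3.9), the cyan cube covered √(0.3² + 2.4²) ≈ 2.4 units.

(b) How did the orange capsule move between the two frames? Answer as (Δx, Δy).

(-2.3, -2.2)

From the two frames, the orange capsule sits at roughly (4.4, 3.0) before and (2.1, 0.8) after.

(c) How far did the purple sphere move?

1.7

From (8.4, 3.4) to (9.3, 4.9), the purple sphere covered √(0.9² + 1.5²) ≈ 1.7 units.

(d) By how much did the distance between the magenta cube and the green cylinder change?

-1.0

They were about 6.0 units apart before and 5.0 after — 1.0 units closer together.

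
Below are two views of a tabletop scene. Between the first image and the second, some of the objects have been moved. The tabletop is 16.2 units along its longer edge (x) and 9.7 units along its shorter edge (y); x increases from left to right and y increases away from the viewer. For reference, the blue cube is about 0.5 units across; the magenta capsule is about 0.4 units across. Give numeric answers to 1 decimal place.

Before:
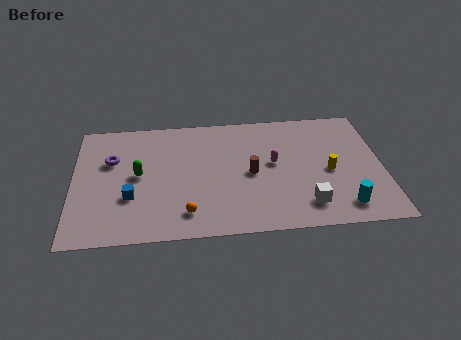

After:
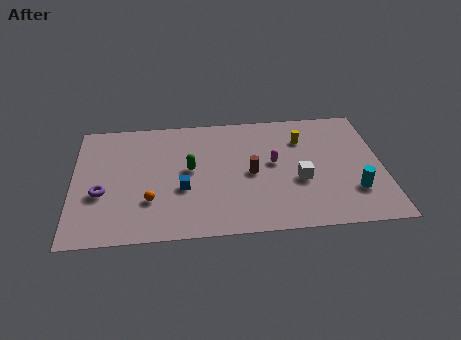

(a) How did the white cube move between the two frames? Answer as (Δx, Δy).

(-0.3, 1.9)

The white cube started near (12.1, 1.9) and ended near (11.8, 3.8).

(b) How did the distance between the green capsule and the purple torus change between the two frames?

+2.9

The distance was about 1.9 in the first image and 4.8 in the second, so they moved 2.9 units further apart.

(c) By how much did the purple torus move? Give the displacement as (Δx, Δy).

(-0.5, -2.6)

From the two frames, the purple torus sits at roughly (2.0, 6.3) before and (1.5, 3.7) after.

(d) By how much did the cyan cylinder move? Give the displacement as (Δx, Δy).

(0.6, 1.1)

The cyan cylinder started near (14.0, 1.6) and ended near (14.6, 2.7).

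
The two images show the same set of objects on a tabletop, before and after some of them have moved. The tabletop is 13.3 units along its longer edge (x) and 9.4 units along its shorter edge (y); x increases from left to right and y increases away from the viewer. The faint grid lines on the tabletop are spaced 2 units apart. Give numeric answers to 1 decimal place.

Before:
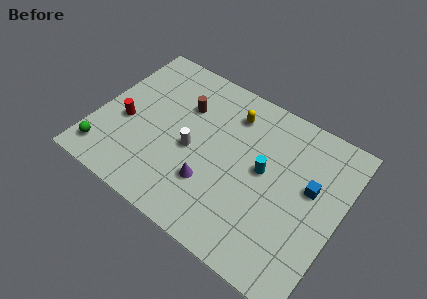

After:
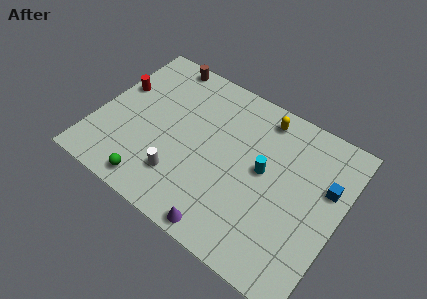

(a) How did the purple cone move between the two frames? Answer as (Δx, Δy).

(1.2, -2.0)

From the two frames, the purple cone sits at roughly (6.6, 2.8) before and (7.8, 0.8) after.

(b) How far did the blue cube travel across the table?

0.9

The blue cube moved from about (11.6, 5.5) to (12.4, 6.0), a distance of √(0.8² + 0.5²) ≈ 0.9.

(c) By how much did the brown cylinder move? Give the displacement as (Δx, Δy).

(-1.7, 2.1)

The brown cylinder was at about (4.4, 6.5) and moved to about (2.7, 8.6).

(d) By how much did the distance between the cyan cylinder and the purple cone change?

+1.1

The distance was about 3.4 in the first image and 4.5 in the second, so they moved 1.1 units further apart.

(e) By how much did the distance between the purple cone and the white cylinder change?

+1.3

They were about 1.9 units apart before and 3.2 after — 1.3 units further apart.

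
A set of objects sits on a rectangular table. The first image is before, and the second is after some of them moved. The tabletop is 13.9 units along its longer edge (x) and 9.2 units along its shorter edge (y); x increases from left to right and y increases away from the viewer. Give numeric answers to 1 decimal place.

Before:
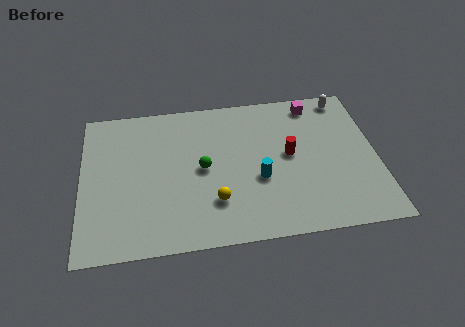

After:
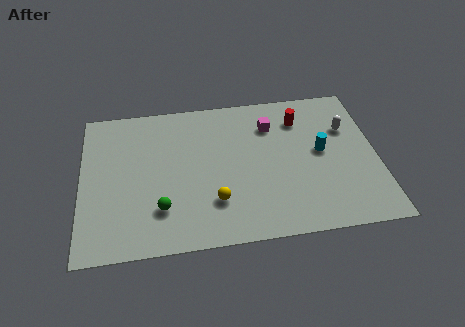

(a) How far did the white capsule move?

2.0

The white capsule was near (12.6, 8.2) before and (12.6, 6.2) after, so it travelled √(0.0² + 2.0²) ≈ 2.0 units.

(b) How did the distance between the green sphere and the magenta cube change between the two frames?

+0.6

The distance was about 6.4 in the first image and 7.0 in the second, so they moved 0.6 units further apart.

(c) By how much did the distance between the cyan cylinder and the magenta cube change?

-2.2

The distance was about 5.2 in the first image and 3.0 in the second, so they moved 2.2 units closer together.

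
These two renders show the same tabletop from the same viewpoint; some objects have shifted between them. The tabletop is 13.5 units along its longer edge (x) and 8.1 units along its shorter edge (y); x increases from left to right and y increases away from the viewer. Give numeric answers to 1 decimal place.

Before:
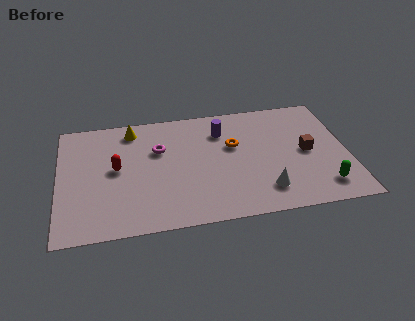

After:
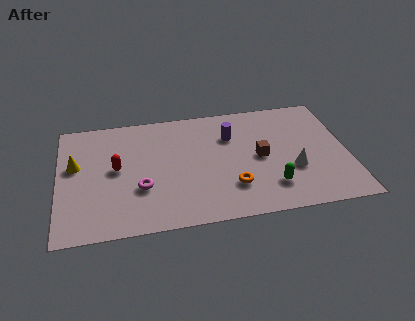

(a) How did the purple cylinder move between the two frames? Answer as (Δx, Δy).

(0.4, -0.4)

From the two frames, the purple cylinder sits at roughly (7.7, 6.1) before and (8.1, 5.7) after.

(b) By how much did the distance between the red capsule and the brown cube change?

-2.2

They were about 8.9 units apart before and 6.7 after — 2.2 units closer together.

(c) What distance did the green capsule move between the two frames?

2.4

The green capsule moved from about (12.2, 1.5) to (9.8, 1.9), a distance of √(2.4² + 0.4²) ≈ 2.4.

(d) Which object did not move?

the red capsule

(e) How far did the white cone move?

1.8

The white cone moved from about (9.5, 1.7) to (10.9, 2.9), a distance of √(1.4² + 1.2²) ≈ 1.8.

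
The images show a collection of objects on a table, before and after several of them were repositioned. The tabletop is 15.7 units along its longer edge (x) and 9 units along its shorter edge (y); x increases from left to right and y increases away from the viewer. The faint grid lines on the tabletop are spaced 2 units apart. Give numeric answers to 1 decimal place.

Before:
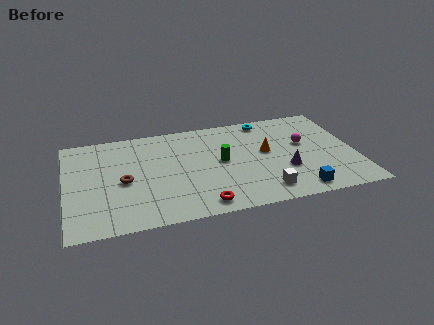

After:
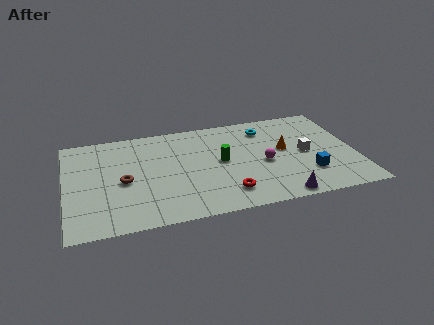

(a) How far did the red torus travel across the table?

1.6

From (7.1, 1.1) to (8.5, 1.8), the red torus covered √(1.4² + 0.7²) ≈ 1.6 units.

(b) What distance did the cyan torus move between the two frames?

0.8

The cyan torus was near (11.1, 8.0) before and (11.0, 7.2) after, so it travelled √(0.1² + 0.8²) ≈ 0.8 units.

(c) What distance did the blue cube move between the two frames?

1.6

The blue cube moved from about (12.3, 1.1) to (13.0, 2.5), a distance of √(0.7² + 1.4²) ≈ 1.6.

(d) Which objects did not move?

the brown torus and the green cylinder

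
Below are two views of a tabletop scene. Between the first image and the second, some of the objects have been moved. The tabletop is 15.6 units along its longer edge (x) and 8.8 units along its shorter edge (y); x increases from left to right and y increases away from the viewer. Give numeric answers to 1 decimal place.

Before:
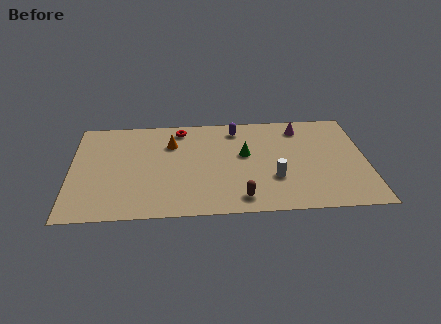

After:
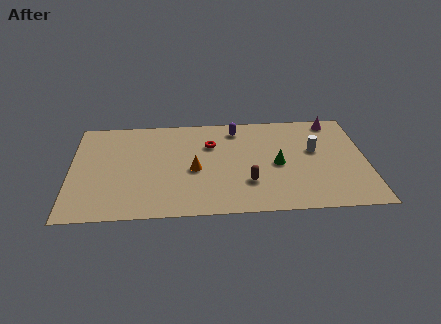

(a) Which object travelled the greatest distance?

the white cylinder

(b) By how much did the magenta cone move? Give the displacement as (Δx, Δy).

(1.8, 0.5)

The magenta cone started near (12.2, 7.3) and ended near (14.0, 7.8).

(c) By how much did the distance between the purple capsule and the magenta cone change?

+1.8

They were about 3.4 units apart before and 5.2 after — 1.8 units further apart.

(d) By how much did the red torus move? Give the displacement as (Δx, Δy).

(1.6, -1.5)

From the two frames, the red torus sits at roughly (5.8, 7.6) before and (7.4, 6.1) after.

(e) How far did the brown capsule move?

1.4

The brown capsule moved from about (8.9, 1.3) to (9.3, 2.6), a distance of √(0.4² + 1.3²) ≈ 1.4.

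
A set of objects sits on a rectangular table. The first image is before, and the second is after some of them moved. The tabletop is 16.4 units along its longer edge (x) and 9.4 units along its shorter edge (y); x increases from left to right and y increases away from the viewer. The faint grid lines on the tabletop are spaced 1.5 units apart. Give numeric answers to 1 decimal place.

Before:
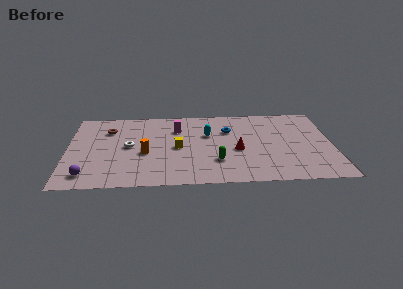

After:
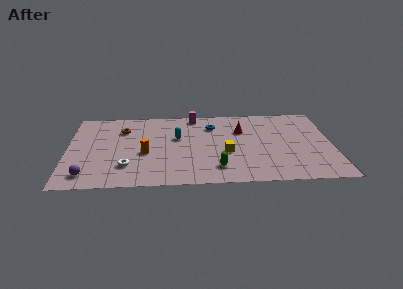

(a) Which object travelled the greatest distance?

the yellow cube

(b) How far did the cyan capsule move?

1.9

From (8.7, 6.0) to (6.8, 5.7), the cyan capsule covered √(1.9² + 0.3²) ≈ 1.9 units.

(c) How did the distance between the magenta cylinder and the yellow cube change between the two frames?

+2.8

They were about 2.3 units apart before and 5.1 after — 2.8 units further apart.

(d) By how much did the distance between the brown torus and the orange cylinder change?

-0.5

They were about 3.8 units apart before and 3.3 after — 0.5 units closer together.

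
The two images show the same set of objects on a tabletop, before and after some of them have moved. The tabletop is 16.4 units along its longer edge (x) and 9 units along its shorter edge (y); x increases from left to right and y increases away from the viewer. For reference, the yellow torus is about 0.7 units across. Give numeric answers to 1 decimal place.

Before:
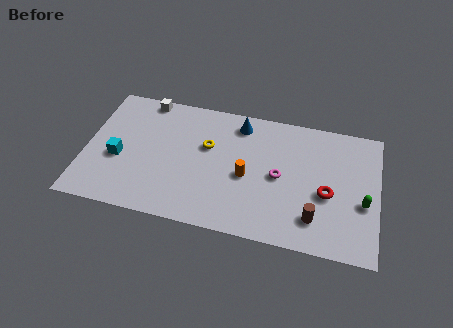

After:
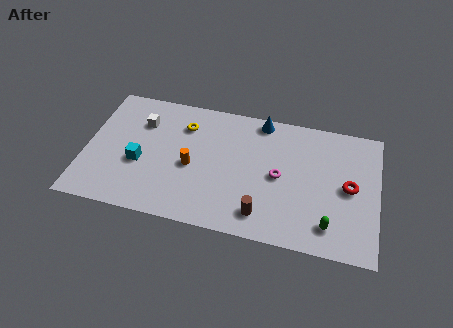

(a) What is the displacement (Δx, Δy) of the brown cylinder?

(-2.9, -0.4)

The brown cylinder was at about (13.0, 2.0) and moved to about (10.1, 1.6).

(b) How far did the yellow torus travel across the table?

1.8

The yellow torus moved from about (6.8, 5.6) to (5.4, 6.8), a distance of √(1.4² + 1.2²) ≈ 1.8.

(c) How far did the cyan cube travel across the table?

1.2

From (1.9, 3.7) to (3.1, 3.6), the cyan cube covered √(1.2² + 0.1²) ≈ 1.2 units.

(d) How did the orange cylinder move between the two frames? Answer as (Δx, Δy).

(-3.1, 0.0)

From the two frames, the orange cylinder sits at roughly (9.1, 4.0) before and (6.0, 4.0) after.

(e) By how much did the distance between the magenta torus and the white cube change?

-0.5

They were about 8.7 units apart before and 8.2 after — 0.5 units closer together.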